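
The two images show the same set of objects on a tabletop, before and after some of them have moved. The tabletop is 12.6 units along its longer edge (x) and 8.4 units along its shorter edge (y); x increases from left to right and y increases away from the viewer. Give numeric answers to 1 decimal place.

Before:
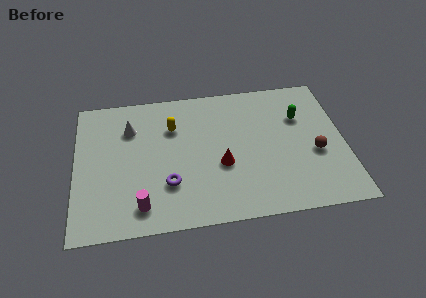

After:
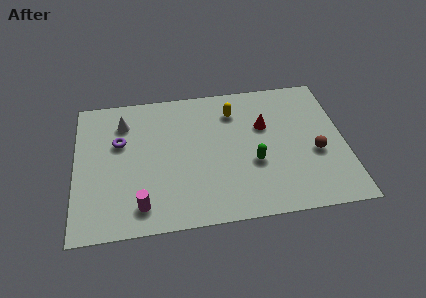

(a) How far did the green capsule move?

3.4

From (10.6, 5.7) to (8.3, 3.2), the green capsule covered √(2.3² + 2.5²) ≈ 3.4 units.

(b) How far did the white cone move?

0.5

The white cone moved from about (2.6, 6.1) to (2.3, 6.5), a distance of √(0.3² + 0.4²) ≈ 0.5.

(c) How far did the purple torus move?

3.6

The purple torus was near (4.3, 2.5) before and (2.1, 5.3) after, so it travelled √(2.2² + 2.8²) ≈ 3.6 units.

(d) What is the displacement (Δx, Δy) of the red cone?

(2.1, 2.1)

The red cone was at about (6.8, 3.3) and moved to about (8.9, 5.4).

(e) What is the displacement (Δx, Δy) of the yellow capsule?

(2.9, 0.6)

The yellow capsule was at about (4.6, 5.9) and moved to about (7.5, 6.5).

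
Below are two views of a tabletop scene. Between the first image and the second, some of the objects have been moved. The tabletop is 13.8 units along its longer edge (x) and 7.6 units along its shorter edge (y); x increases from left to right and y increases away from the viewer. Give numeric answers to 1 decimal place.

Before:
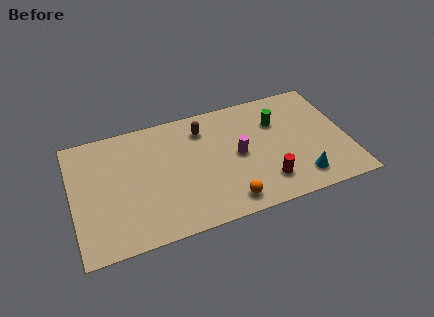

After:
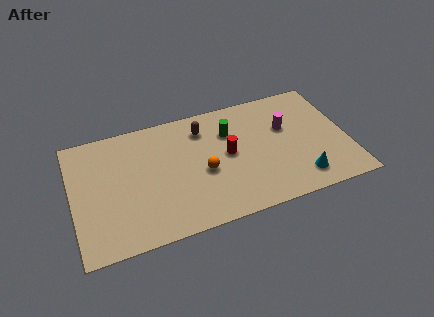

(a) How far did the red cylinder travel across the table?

2.9

The red cylinder was near (9.5, 1.7) before and (7.8, 4.0) after, so it travelled √(1.7² + 2.3²) ≈ 2.9 units.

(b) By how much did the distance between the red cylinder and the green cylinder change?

-2.3

Before: roughly 3.7 units apart; after: 1.4. That's 2.3 units closer together.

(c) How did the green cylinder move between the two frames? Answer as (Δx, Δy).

(-2.4, 0.1)

From the two frames, the green cylinder sits at roughly (10.4, 5.3) before and (8.0, 5.4) after.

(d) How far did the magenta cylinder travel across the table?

2.7

The magenta cylinder was near (8.3, 3.8) before and (10.8, 4.8) after, so it travelled √(2.5² + 1.0²) ≈ 2.7 units.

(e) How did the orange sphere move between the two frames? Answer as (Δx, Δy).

(-1.0, 2.2)

The orange sphere started near (7.5, 1.1) and ended near (6.5, 3.3).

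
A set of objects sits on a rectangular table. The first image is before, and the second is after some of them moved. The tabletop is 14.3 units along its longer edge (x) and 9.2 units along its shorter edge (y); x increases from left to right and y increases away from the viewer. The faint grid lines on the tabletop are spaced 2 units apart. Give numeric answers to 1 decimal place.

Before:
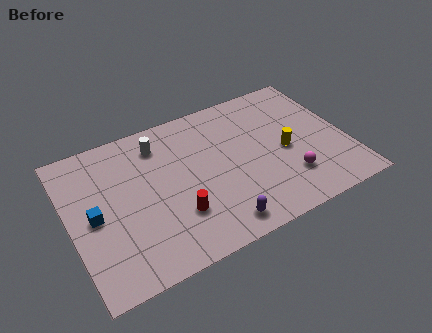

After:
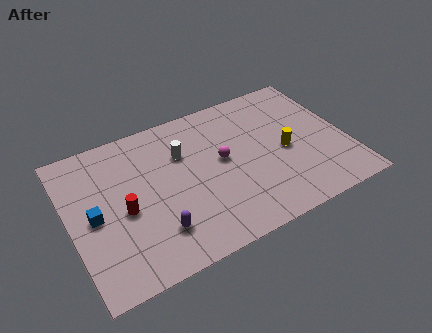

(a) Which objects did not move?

the blue cube and the yellow cylinder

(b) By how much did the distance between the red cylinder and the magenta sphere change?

-0.5

The distance was about 5.8 in the first image and 5.3 in the second, so they moved 0.5 units closer together.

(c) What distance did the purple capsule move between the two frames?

3.2

From (7.1, 1.2) to (4.1, 2.2), the purple capsule covered √(3.0² + 1.0²) ≈ 3.2 units.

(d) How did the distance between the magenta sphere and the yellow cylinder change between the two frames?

+1.5

The distance was about 1.8 in the first image and 3.3 in the second, so they moved 1.5 units further apart.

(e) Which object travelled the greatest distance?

the magenta sphere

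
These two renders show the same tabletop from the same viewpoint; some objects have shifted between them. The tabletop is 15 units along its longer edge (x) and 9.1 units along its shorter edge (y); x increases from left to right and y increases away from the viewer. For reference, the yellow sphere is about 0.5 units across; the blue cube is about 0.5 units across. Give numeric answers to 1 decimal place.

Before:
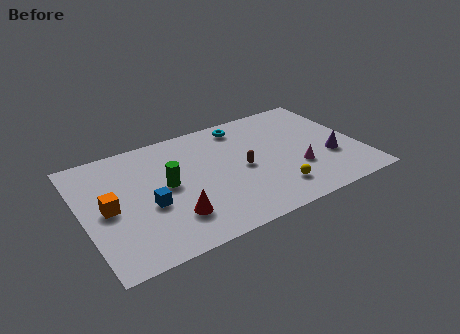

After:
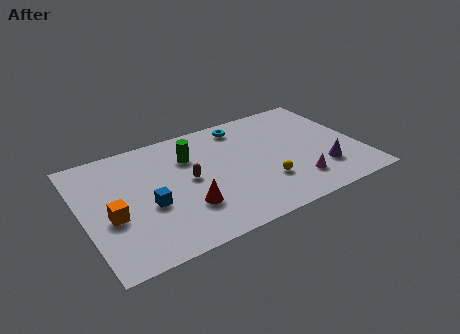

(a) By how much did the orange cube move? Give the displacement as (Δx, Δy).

(0.1, -0.7)

From the two frames, the orange cube sits at roughly (1.3, 4.4) before and (1.4, 3.7) after.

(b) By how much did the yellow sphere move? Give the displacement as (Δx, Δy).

(-0.4, 0.8)

The yellow sphere started near (10.0, 1.9) and ended near (9.6, 2.7).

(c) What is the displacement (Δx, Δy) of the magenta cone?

(-0.2, -1.0)

The magenta cone was at about (11.4, 3.0) and moved to about (11.2, 2.0).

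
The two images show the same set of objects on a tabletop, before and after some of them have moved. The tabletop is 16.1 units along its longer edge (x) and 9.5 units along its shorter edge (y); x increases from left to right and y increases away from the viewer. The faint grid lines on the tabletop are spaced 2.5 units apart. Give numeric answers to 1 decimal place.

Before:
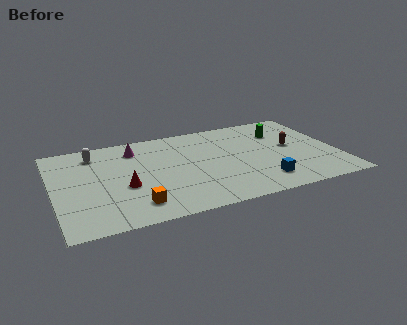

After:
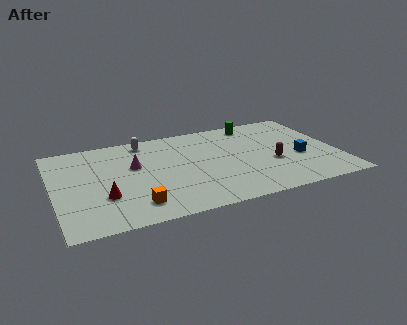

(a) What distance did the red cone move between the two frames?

1.4

The red cone was near (3.9, 3.8) before and (2.7, 3.1) after, so it travelled √(1.2² + 0.7²) ≈ 1.4 units.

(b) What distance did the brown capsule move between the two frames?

1.9

The brown capsule moved from about (13.6, 5.1) to (12.3, 3.7), a distance of √(1.3² + 1.4²) ≈ 1.9.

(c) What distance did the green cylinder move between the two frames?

2.0

The green cylinder moved from about (13.2, 6.9) to (11.8, 8.3), a distance of √(1.4² + 1.4²) ≈ 2.0.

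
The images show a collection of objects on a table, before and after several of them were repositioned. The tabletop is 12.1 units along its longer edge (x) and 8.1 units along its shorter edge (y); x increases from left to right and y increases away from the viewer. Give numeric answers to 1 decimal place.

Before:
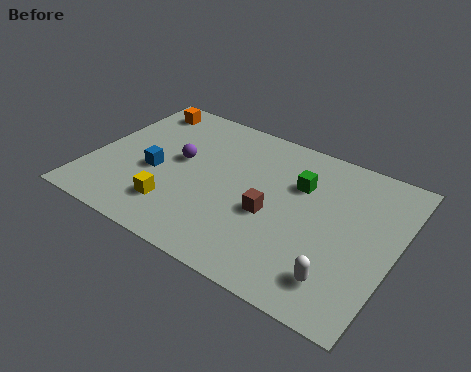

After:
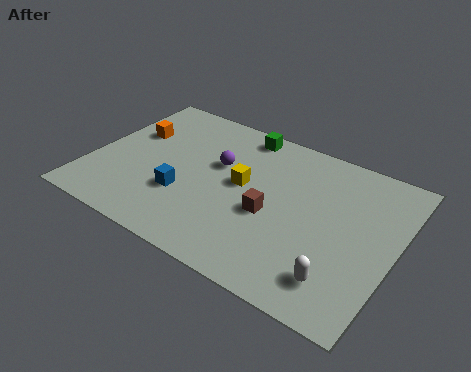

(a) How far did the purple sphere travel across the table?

1.6

The purple sphere moved from about (3.4, 4.5) to (4.9, 5.0), a distance of √(1.5² + 0.5²) ≈ 1.6.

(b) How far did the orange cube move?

1.7

From (1.3, 6.9) to (1.3, 5.2), the orange cube covered √(0.0² + 1.7²) ≈ 1.7 units.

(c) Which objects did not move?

the brown cube and the white capsule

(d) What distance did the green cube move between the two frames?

3.1

The green cube moved from about (8.1, 5.5) to (5.5, 7.2), a distance of √(2.6² + 1.7²) ≈ 3.1.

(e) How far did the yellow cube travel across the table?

3.4

The yellow cube moved from about (3.7, 1.9) to (6.0, 4.4), a distance of √(2.3² + 2.5²) ≈ 3.4.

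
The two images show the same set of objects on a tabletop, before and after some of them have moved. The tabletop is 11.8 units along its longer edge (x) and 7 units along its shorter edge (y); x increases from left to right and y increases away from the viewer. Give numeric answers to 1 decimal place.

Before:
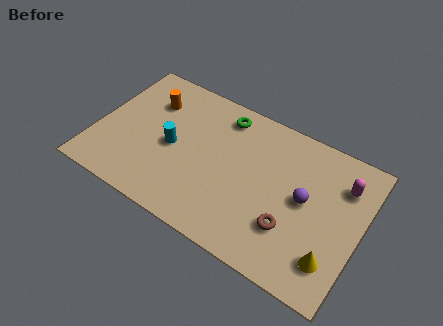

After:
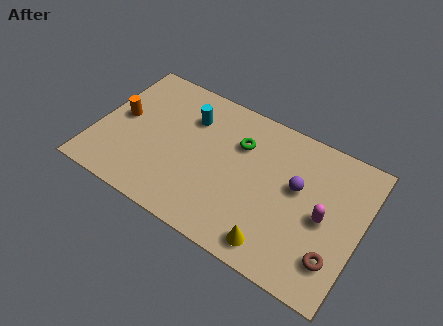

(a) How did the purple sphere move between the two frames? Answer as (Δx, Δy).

(-0.4, 0.4)

From the two frames, the purple sphere sits at roughly (9.3, 3.7) before and (8.9, 4.1) after.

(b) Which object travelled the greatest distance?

the yellow cone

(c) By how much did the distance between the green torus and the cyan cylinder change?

-0.9

The distance was about 3.2 in the first image and 2.3 in the second, so they moved 0.9 units closer together.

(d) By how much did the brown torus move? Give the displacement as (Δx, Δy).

(2.0, -0.4)

From the two frames, the brown torus sits at roughly (8.9, 2.1) before and (10.9, 1.7) after.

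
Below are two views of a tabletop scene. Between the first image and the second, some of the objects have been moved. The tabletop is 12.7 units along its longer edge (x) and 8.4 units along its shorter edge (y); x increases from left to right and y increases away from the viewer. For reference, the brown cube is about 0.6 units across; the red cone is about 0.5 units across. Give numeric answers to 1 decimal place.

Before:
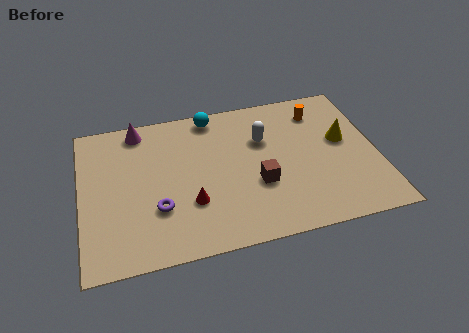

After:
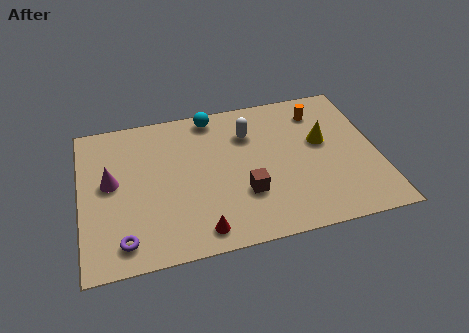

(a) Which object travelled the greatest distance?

the magenta cone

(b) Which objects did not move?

the orange cylinder and the cyan sphere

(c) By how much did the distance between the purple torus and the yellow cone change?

+1.0

Before: roughly 8.4 units apart; after: 9.4. That's 1.0 units further apart.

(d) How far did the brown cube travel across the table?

0.7

The brown cube was near (7.5, 3.1) before and (6.9, 2.7) after, so it travelled √(0.6² + 0.4²) ≈ 0.7 units.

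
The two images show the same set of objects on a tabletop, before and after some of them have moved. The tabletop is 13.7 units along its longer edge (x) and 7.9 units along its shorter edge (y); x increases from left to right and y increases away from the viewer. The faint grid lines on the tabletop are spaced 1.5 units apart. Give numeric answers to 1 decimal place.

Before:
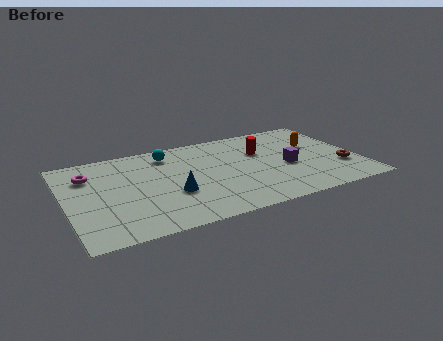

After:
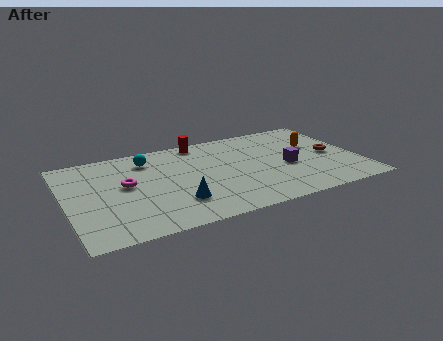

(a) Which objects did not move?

the orange capsule and the purple cube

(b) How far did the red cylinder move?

3.3

From (9.3, 5.2) to (6.6, 7.1), the red cylinder covered √(2.7² + 1.9²) ≈ 3.3 units.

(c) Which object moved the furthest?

the red cylinder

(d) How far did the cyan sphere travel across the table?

1.0

The cyan sphere moved from about (5.0, 6.5) to (4.0, 6.3), a distance of √(1.0² + 0.2²) ≈ 1.0.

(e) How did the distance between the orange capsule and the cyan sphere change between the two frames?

+0.9

They were about 7.0 units apart before and 7.9 after — 0.9 units further apart.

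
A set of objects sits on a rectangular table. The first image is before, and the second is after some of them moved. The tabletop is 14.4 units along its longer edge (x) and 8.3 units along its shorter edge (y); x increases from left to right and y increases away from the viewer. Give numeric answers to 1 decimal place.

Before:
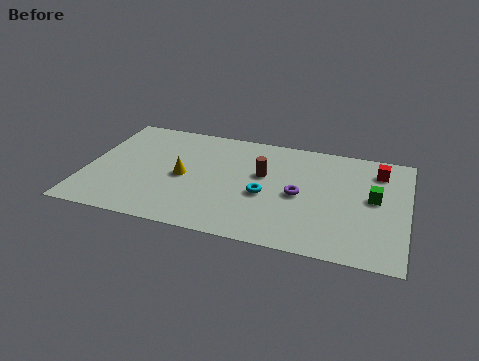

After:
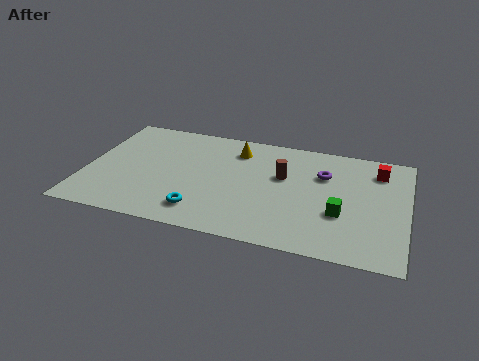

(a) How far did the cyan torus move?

3.3

From (8.1, 3.5) to (5.4, 1.6), the cyan torus covered √(2.7² + 1.9²) ≈ 3.3 units.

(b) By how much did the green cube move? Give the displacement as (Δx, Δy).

(-1.4, -1.5)

The green cube was at about (12.9, 4.5) and moved to about (11.5, 3.0).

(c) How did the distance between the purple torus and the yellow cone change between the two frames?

-1.1

The distance was about 5.2 in the first image and 4.1 in the second, so they moved 1.1 units closer together.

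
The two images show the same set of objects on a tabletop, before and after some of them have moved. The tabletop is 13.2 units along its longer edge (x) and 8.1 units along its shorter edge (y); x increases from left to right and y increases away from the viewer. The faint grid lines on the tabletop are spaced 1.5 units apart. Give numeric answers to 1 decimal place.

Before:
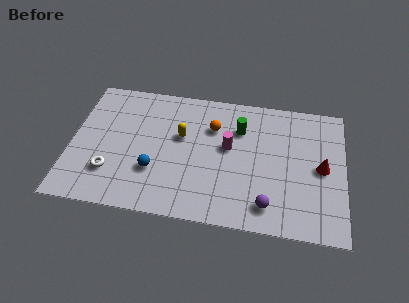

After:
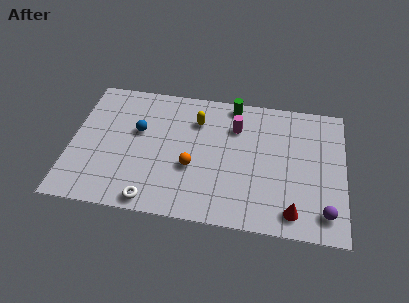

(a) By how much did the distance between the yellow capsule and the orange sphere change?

+1.2

Before: roughly 1.7 units apart; after: 2.9. That's 1.2 units further apart.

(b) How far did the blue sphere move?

2.5

The blue sphere was near (4.1, 2.6) before and (3.2, 4.9) after, so it travelled √(0.9² + 2.3²) ≈ 2.5 units.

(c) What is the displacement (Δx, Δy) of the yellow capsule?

(0.7, 1.1)

From the two frames, the yellow capsule sits at roughly (5.3, 4.9) before and (6.0, 6.0) after.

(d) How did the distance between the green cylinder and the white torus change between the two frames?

+0.3

The distance was about 7.1 in the first image and 7.4 in the second, so they moved 0.3 units further apart.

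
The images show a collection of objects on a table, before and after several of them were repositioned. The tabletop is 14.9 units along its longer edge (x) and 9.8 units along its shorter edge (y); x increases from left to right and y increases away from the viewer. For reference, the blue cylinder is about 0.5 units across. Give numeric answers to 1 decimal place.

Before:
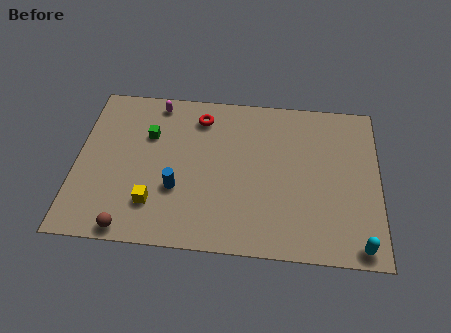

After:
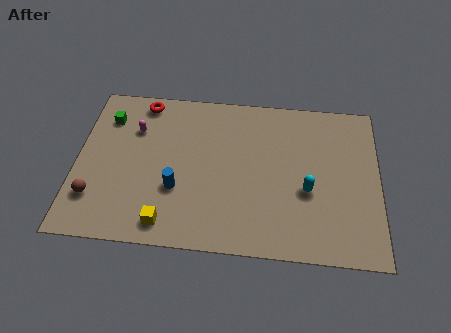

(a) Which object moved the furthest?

the cyan capsule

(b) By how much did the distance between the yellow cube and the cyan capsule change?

-2.8

Before: roughly 10.1 units apart; after: 7.3. That's 2.8 units closer together.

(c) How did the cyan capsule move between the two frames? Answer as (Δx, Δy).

(-2.5, 3.0)

The cyan capsule was at about (13.9, 0.9) and moved to about (11.4, 3.9).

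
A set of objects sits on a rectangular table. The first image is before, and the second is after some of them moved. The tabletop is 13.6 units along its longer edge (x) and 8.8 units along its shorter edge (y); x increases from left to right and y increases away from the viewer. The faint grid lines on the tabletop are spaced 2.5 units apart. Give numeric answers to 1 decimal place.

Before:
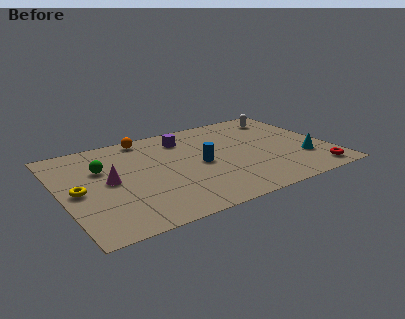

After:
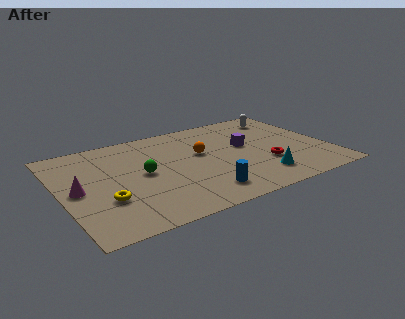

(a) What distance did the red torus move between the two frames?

2.8

The red torus moved from about (12.4, 1.1) to (10.2, 2.9), a distance of √(2.2² + 1.8²) ≈ 2.8.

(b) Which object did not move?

the white capsule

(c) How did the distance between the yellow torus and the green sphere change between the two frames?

+0.5

They were about 2.1 units apart before and 2.6 after — 0.5 units further apart.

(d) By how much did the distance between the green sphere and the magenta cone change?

+2.0

They were about 1.3 units apart before and 3.3 after — 2.0 units further apart.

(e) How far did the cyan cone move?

2.5

The cyan cone was near (12.1, 2.6) before and (9.7, 1.8) after, so it travelled √(2.4² + 0.8²) ≈ 2.5 units.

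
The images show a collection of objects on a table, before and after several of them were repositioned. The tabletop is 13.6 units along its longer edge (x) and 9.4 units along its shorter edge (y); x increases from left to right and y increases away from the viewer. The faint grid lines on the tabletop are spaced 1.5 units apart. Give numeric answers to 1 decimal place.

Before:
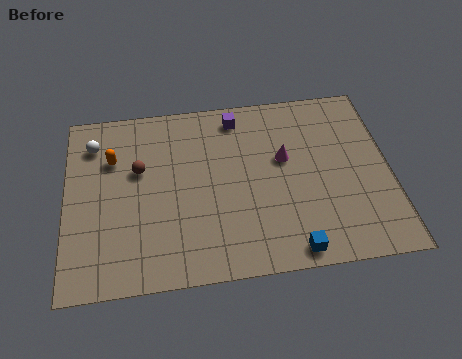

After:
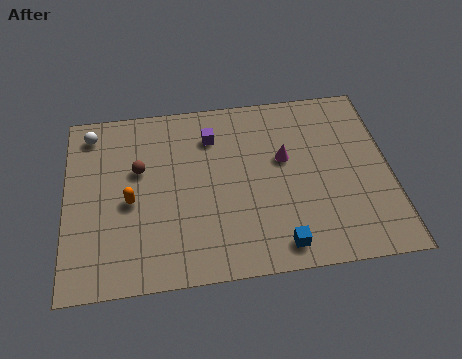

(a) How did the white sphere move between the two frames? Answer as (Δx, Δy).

(-0.1, 0.6)

The white sphere was at about (1.2, 7.4) and moved to about (1.1, 8.0).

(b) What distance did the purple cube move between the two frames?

1.4

The purple cube was near (7.3, 8.1) before and (6.2, 7.2) after, so it travelled √(1.1² + 0.9²) ≈ 1.4 units.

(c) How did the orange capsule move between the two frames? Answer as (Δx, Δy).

(0.7, -2.3)

The orange capsule was at about (2.0, 6.5) and moved to about (2.7, 4.2).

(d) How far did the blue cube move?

0.6

The blue cube moved from about (9.3, 0.9) to (8.8, 1.2), a distance of √(0.5² + 0.3²) ≈ 0.6.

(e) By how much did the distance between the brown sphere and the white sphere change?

+0.5

The distance was about 2.5 in the first image and 3.0 in the second, so they moved 0.5 units further apart.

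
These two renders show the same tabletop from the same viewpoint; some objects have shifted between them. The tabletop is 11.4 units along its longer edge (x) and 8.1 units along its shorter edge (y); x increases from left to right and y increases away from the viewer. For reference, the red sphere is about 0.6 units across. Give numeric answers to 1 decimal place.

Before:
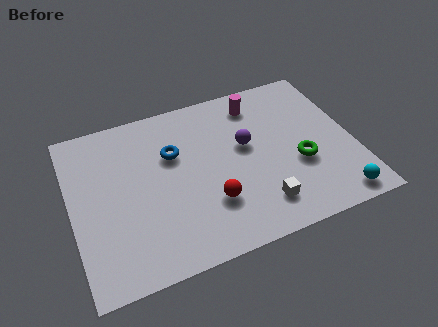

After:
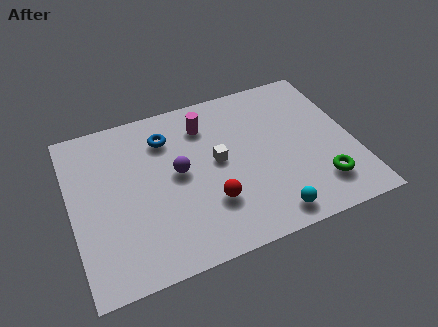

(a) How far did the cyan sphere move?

2.7

From (10.3, 0.9) to (7.6, 1.0), the cyan sphere covered √(2.7² + 0.1²) ≈ 2.7 units.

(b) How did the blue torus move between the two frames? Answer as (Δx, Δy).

(-0.2, 0.9)

From the two frames, the blue torus sits at roughly (4.2, 5.3) before and (4.0, 6.2) after.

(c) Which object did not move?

the red sphere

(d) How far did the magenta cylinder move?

2.2

From (7.8, 6.7) to (5.6, 6.3), the magenta cylinder covered √(2.2² + 0.4²) ≈ 2.2 units.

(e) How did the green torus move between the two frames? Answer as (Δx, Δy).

(0.7, -1.3)

From the two frames, the green torus sits at roughly (9.1, 3.1) before and (9.8, 1.8) after.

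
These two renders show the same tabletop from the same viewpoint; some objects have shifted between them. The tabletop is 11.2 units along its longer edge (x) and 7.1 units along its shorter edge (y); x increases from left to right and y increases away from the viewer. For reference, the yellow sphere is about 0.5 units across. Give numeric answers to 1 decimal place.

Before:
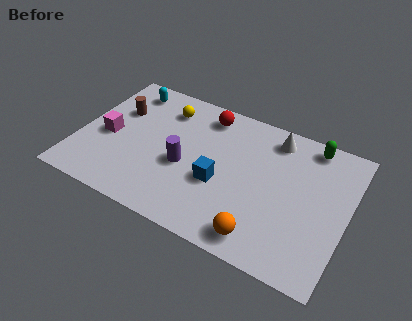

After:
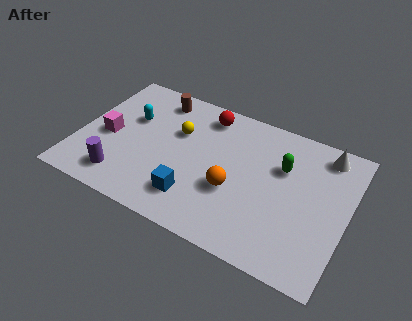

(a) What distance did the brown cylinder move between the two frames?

2.0

From (1.4, 4.7) to (2.9, 6.0), the brown cylinder covered √(1.5² + 1.3²) ≈ 2.0 units.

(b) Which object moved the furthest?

the purple cylinder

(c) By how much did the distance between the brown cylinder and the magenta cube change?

+1.8

The distance was about 1.5 in the first image and 3.3 in the second, so they moved 1.8 units further apart.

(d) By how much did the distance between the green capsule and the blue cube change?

-0.4

They were about 4.9 units apart before and 4.5 after — 0.4 units closer together.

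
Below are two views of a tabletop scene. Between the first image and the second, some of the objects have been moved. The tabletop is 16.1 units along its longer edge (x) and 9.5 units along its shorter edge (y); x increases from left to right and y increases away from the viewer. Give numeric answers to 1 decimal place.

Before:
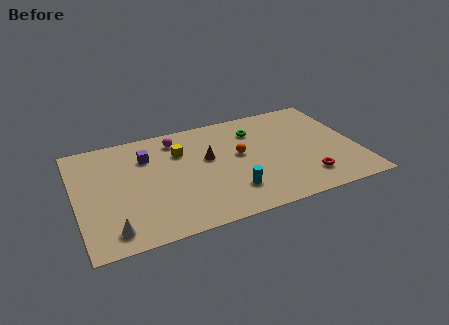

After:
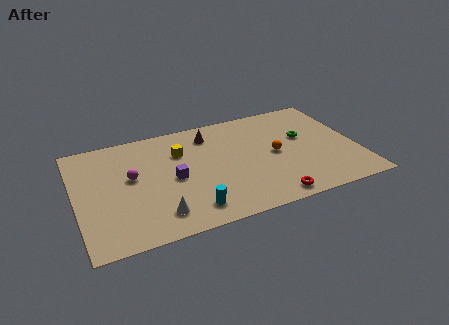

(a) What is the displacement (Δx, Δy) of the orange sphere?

(2.0, -0.6)

From the two frames, the orange sphere sits at roughly (9.4, 5.3) before and (11.4, 4.7) after.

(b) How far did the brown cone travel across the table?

2.1

From (7.6, 5.6) to (7.9, 7.7), the brown cone covered √(0.3² + 2.1²) ≈ 2.1 units.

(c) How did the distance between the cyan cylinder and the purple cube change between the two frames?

-3.4

They were about 6.4 units apart before and 3.0 after — 3.4 units closer together.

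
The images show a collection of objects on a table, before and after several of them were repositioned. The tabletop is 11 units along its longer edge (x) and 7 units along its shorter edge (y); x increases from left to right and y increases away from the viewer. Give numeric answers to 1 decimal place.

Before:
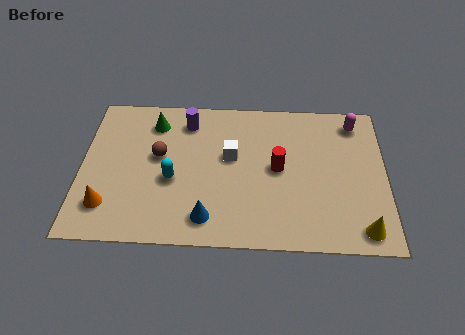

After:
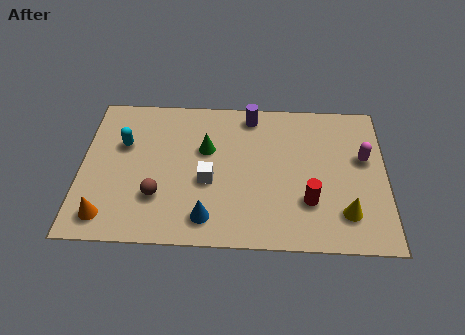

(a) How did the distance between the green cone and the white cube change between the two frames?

-1.7

The distance was about 3.2 in the first image and 1.5 in the second, so they moved 1.7 units closer together.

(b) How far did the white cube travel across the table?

1.4

The white cube was near (5.4, 4.1) before and (4.6, 2.9) after, so it travelled √(0.8² + 1.2²) ≈ 1.4 units.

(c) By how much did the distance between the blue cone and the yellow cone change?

-0.6

The distance was about 5.5 in the first image and 4.9 in the second, so they moved 0.6 units closer together.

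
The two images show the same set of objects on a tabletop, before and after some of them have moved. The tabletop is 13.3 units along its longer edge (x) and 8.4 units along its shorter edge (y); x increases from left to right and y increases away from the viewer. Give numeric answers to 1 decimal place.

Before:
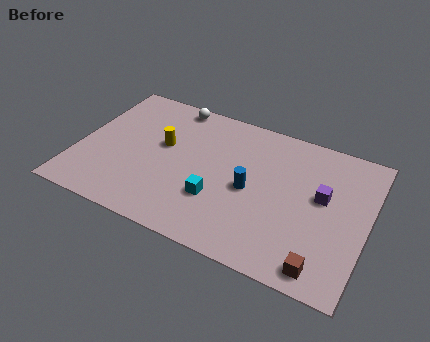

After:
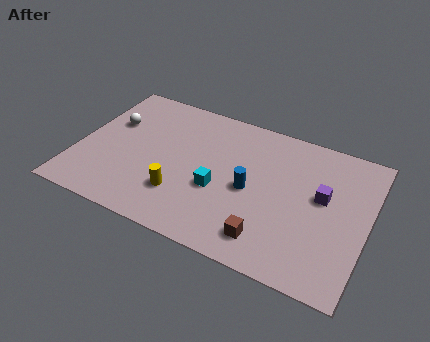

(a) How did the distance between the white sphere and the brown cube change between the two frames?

-1.4

The distance was about 10.1 in the first image and 8.7 in the second, so they moved 1.4 units closer together.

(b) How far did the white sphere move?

3.4

From (3.9, 7.6) to (1.3, 5.4), the white sphere covered √(2.6² + 2.2²) ≈ 3.4 units.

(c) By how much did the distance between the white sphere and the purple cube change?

+2.1

Before: roughly 7.8 units apart; after: 9.9. That's 2.1 units further apart.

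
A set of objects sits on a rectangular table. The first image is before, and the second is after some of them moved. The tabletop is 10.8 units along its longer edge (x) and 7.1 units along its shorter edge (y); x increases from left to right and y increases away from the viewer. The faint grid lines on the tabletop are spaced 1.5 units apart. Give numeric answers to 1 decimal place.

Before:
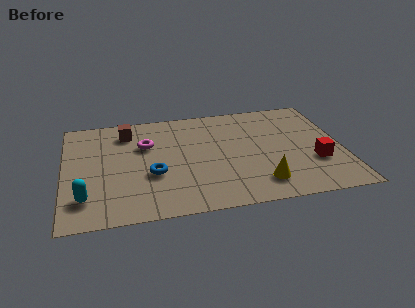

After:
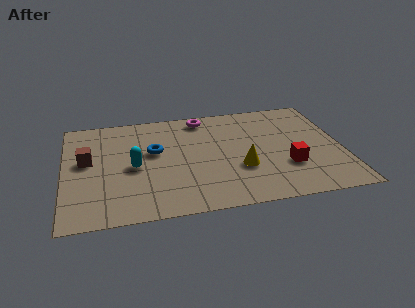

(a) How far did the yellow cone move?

1.3

The yellow cone was near (7.5, 1.4) before and (6.8, 2.5) after, so it travelled √(0.7² + 1.1²) ≈ 1.3 units.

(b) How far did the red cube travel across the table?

1.1

The red cube moved from about (9.7, 2.4) to (8.6, 2.3), a distance of √(1.1² + 0.1²) ≈ 1.1.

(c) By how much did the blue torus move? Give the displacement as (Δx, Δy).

(0.1, 1.5)

The blue torus started near (3.4, 2.7) and ended near (3.5, 4.2).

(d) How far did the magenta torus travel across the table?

2.7

The magenta torus was near (3.2, 4.7) before and (5.5, 6.2) after, so it travelled √(2.3² + 1.5²) ≈ 2.7 units.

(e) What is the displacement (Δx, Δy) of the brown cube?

(-1.6, -1.7)

From the two frames, the brown cube sits at roughly (2.5, 5.7) before and (0.9, 4.0) after.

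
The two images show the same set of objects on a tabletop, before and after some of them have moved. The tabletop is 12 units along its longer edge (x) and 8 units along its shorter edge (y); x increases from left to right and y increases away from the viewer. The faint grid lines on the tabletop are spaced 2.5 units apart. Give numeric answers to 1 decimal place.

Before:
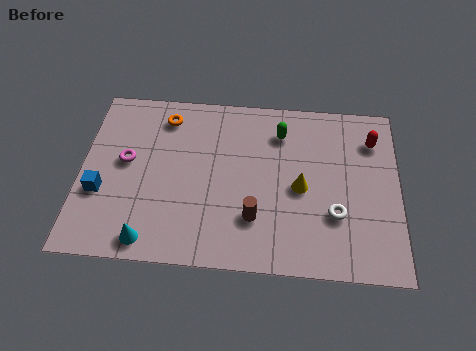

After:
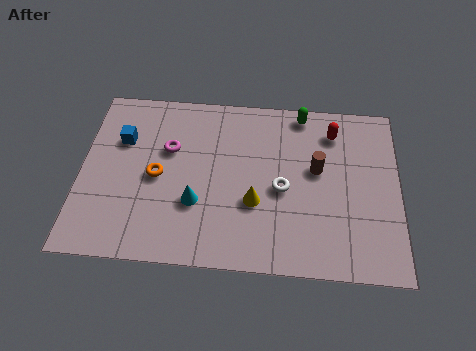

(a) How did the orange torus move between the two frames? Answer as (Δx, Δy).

(-0.2, -2.8)

From the two frames, the orange torus sits at roughly (3.1, 6.6) before and (2.9, 3.8) after.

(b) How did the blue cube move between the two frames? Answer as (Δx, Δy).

(0.7, 2.5)

The blue cube was at about (0.8, 2.9) and moved to about (1.5, 5.4).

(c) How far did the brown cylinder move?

3.3

From (6.6, 2.2) to (8.9, 4.6), the brown cylinder covered √(2.3² + 2.4²) ≈ 3.3 units.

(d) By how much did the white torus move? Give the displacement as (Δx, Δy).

(-2.0, 1.0)

From the two frames, the white torus sits at roughly (9.6, 2.6) before and (7.6, 3.6) after.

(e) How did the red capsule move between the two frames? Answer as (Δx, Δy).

(-1.5, 0.3)

The red capsule started near (11.0, 6.1) and ended near (9.5, 6.4).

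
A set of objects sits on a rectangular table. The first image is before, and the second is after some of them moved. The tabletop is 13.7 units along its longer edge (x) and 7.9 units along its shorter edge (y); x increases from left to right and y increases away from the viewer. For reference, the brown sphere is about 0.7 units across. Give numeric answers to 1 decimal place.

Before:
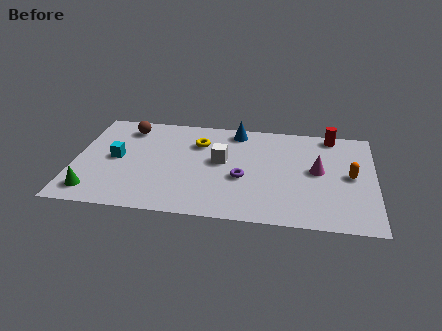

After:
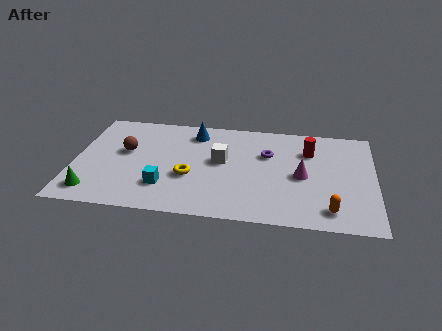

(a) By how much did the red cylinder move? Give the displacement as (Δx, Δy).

(-1.0, -1.4)

The red cylinder started near (11.7, 7.1) and ended near (10.7, 5.7).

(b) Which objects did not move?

the white cube and the green cone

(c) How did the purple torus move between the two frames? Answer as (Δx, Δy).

(1.1, 2.0)

The purple torus was at about (7.7, 3.2) and moved to about (8.8, 5.2).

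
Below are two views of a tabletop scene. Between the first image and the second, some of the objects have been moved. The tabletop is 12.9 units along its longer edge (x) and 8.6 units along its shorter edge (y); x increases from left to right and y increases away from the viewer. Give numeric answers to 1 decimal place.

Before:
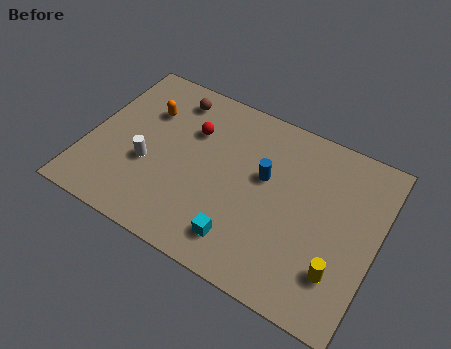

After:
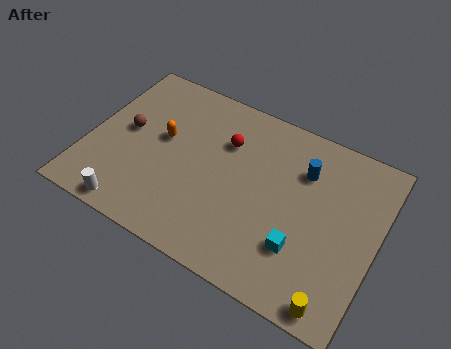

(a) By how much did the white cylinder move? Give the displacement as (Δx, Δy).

(-0.3, -2.5)

From the two frames, the white cylinder sits at roughly (2.8, 3.3) before and (2.5, 0.8) after.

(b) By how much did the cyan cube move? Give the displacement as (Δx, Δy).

(2.5, 0.9)

From the two frames, the cyan cube sits at roughly (7.3, 1.6) before and (9.8, 2.5) after.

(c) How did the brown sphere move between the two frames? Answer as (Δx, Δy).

(-1.7, -2.6)

The brown sphere started near (3.3, 7.2) and ended near (1.6, 4.6).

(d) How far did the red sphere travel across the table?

1.5

The red sphere moved from about (4.4, 5.9) to (5.9, 6.0), a distance of √(1.5² + 0.1²) ≈ 1.5.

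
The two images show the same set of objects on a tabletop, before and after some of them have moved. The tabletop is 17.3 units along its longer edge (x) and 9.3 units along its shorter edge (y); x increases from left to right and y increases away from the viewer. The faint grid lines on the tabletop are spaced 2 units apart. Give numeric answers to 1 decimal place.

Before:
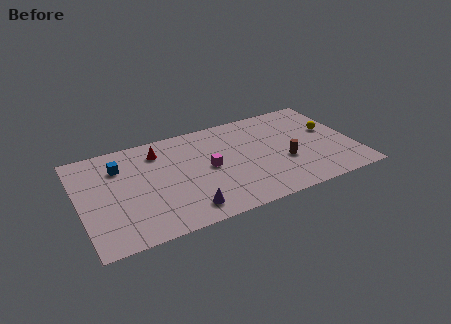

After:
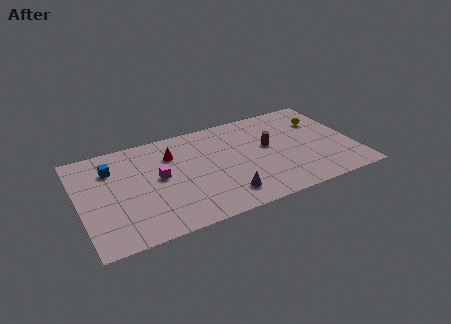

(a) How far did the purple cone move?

2.5

The purple cone was near (6.3, 1.5) before and (8.8, 1.8) after, so it travelled √(2.5² + 0.3²) ≈ 2.5 units.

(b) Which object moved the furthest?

the magenta cube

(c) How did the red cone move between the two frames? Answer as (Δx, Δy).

(0.8, -0.6)

The red cone started near (5.2, 7.4) and ended near (6.0, 6.8).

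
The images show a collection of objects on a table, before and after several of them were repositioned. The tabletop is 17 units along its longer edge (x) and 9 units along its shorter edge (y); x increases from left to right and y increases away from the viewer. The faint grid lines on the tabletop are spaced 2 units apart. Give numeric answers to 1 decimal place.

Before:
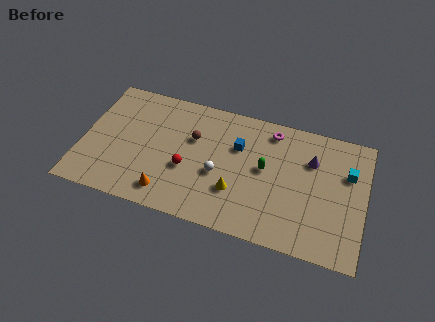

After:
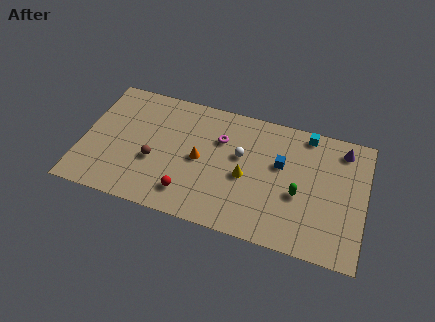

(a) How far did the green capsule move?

2.4

The green capsule moved from about (11.0, 4.9) to (13.1, 3.7), a distance of √(2.1² + 1.2²) ≈ 2.4.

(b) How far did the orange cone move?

3.4

The orange cone was near (5.4, 1.5) before and (7.1, 4.4) after, so it travelled √(1.7² + 2.9²) ≈ 3.4 units.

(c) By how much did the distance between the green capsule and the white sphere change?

+1.0

Before: roughly 3.0 units apart; after: 4.0. That's 1.0 units further apart.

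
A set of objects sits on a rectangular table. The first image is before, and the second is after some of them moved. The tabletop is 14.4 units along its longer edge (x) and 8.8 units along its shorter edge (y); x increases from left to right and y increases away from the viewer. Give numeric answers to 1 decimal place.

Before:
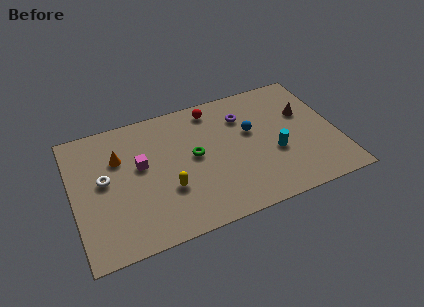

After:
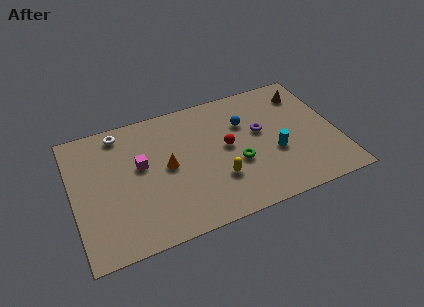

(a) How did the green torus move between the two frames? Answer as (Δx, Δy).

(2.2, -1.3)

From the two frames, the green torus sits at roughly (6.6, 4.7) before and (8.8, 3.4) after.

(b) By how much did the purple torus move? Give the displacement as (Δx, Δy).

(0.8, -1.4)

The purple torus started near (9.5, 6.5) and ended near (10.3, 5.1).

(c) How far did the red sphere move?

2.9

The red sphere was near (7.9, 7.6) before and (8.4, 4.7) after, so it travelled √(0.5² + 2.9²) ≈ 2.9 units.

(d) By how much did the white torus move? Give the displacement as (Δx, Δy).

(1.1, 2.9)

From the two frames, the white torus sits at roughly (1.7, 4.8) before and (2.8, 7.7) after.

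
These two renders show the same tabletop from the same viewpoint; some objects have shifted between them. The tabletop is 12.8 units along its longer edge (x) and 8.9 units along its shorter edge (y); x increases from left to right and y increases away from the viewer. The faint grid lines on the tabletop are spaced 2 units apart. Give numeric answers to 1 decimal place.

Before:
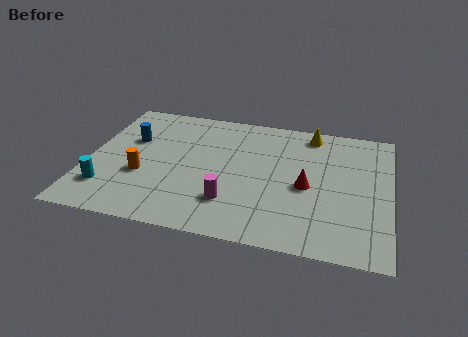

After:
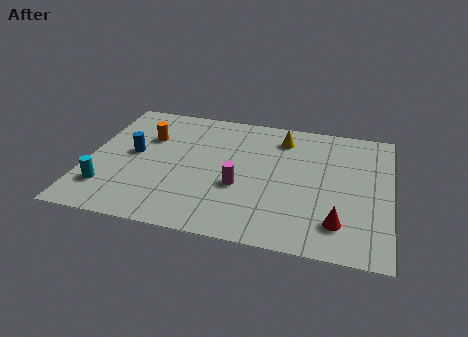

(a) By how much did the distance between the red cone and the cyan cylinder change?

+1.2

They were about 8.5 units apart before and 9.7 after — 1.2 units further apart.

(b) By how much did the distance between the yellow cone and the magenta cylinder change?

-2.2

They were about 6.3 units apart before and 4.1 after — 2.2 units closer together.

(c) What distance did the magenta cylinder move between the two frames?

1.1

The magenta cylinder moved from about (6.2, 2.3) to (6.5, 3.4), a distance of √(0.3² + 1.1²) ≈ 1.1.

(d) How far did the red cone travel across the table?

2.5

The red cone moved from about (9.3, 4.0) to (10.7, 1.9), a distance of √(1.4² + 2.1²) ≈ 2.5.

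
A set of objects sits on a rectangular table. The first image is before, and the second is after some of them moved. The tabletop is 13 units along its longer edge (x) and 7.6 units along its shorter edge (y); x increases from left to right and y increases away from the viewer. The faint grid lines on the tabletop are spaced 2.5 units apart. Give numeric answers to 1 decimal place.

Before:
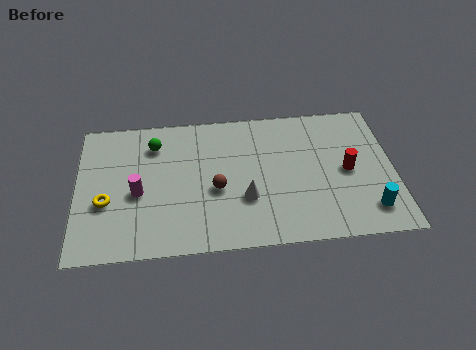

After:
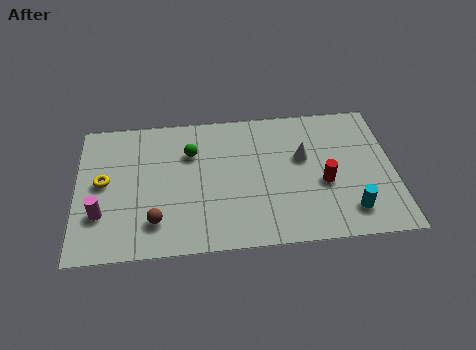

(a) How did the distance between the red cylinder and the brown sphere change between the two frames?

+1.6

They were about 5.4 units apart before and 7.0 after — 1.6 units further apart.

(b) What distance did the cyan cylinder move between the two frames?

0.8

The cyan cylinder moved from about (11.9, 1.5) to (11.1, 1.5), a distance of √(0.8² + 0.0²) ≈ 0.8.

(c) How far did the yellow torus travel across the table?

1.1

From (1.2, 2.9) to (1.1, 4.0), the yellow torus covered √(0.1² + 1.1²) ≈ 1.1 units.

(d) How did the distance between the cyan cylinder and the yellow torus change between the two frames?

-0.5

They were about 10.8 units apart before and 10.3 after — 0.5 units closer together.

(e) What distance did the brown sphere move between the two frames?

2.9

The brown sphere was near (5.7, 3.2) before and (3.2, 1.7) after, so it travelled √(2.5² + 1.5²) ≈ 2.9 units.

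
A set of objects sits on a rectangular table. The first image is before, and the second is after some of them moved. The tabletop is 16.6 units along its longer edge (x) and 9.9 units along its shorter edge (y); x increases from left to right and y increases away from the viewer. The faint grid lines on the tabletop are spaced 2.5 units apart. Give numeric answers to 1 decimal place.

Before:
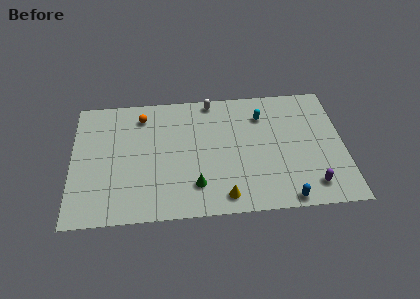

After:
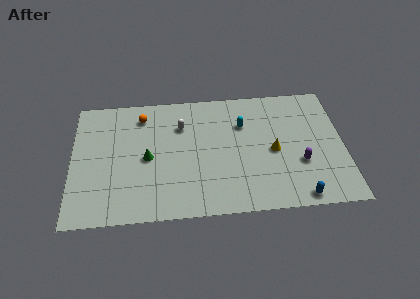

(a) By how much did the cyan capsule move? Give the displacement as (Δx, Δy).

(-1.2, -0.6)

The cyan capsule started near (11.7, 7.5) and ended near (10.5, 6.9).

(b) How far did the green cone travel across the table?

3.8

The green cone was near (7.5, 2.3) before and (4.6, 4.7) after, so it travelled √(2.9² + 2.4²) ≈ 3.8 units.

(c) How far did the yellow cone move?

4.5

The yellow cone moved from about (9.2, 1.3) to (12.3, 4.6), a distance of √(3.1² + 3.3²) ≈ 4.5.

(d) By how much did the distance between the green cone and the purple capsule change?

+2.4

The distance was about 7.0 in the first image and 9.4 in the second, so they moved 2.4 units further apart.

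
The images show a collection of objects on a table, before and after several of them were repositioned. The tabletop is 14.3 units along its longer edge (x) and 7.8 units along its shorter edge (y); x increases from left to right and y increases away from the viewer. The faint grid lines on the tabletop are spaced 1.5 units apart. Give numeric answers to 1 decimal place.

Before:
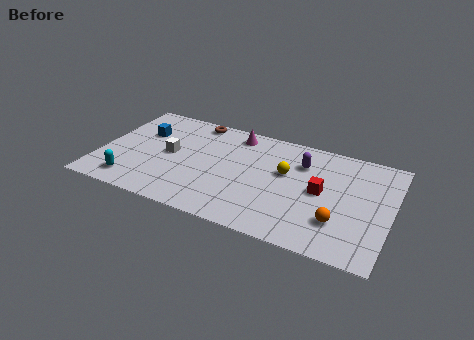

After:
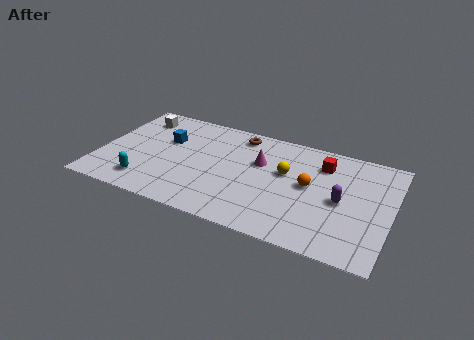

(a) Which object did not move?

the yellow sphere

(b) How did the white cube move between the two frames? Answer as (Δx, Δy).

(-1.9, 2.3)

The white cube started near (3.4, 4.0) and ended near (1.5, 6.3).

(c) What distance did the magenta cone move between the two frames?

2.2

From (6.4, 6.7) to (7.8, 5.0), the magenta cone covered √(1.4² + 1.7²) ≈ 2.2 units.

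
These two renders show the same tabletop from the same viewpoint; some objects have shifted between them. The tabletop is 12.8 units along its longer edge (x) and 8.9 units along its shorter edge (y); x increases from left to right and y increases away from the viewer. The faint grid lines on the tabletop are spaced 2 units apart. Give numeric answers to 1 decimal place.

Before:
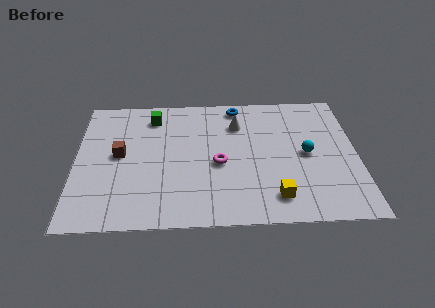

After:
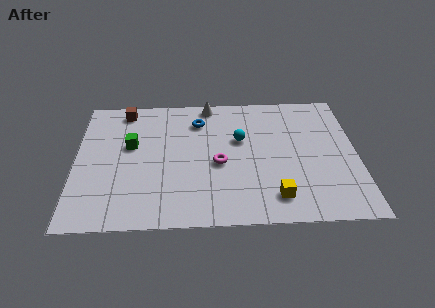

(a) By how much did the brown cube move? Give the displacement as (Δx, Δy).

(0.2, 3.1)

From the two frames, the brown cube sits at roughly (2.0, 4.7) before and (2.2, 7.8) after.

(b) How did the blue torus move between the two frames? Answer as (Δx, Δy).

(-1.8, -1.0)

From the two frames, the blue torus sits at roughly (7.4, 7.9) before and (5.6, 6.9) after.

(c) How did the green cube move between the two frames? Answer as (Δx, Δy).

(-1.0, -2.0)

The green cube was at about (3.5, 7.3) and moved to about (2.5, 5.3).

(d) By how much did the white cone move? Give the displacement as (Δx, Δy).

(-1.3, 1.5)

From the two frames, the white cone sits at roughly (7.4, 6.6) before and (6.1, 8.1) after.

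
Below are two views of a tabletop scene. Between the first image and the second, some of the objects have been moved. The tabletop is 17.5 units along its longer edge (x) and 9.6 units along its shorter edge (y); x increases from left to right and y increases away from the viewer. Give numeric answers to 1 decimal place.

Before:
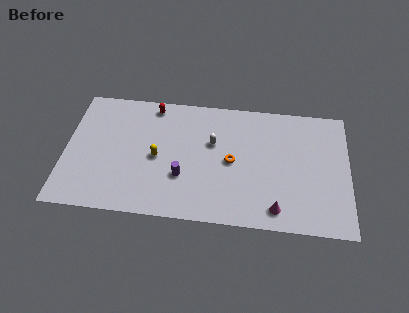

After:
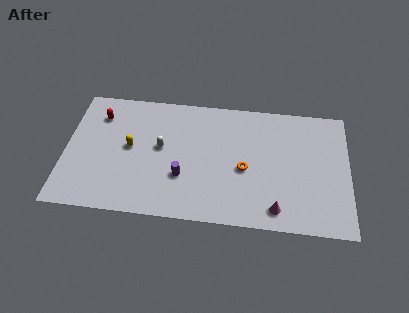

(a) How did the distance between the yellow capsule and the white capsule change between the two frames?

-1.8

They were about 3.7 units apart before and 1.9 after — 1.8 units closer together.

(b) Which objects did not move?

the magenta cone and the purple cylinder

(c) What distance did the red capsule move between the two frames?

3.5

From (5.3, 8.5) to (2.0, 7.4), the red capsule covered √(3.3² + 1.1²) ≈ 3.5 units.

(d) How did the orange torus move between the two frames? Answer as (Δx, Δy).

(0.8, -0.5)

The orange torus started near (10.3, 4.7) and ended near (11.1, 4.2).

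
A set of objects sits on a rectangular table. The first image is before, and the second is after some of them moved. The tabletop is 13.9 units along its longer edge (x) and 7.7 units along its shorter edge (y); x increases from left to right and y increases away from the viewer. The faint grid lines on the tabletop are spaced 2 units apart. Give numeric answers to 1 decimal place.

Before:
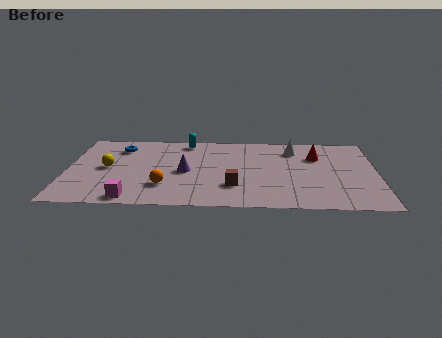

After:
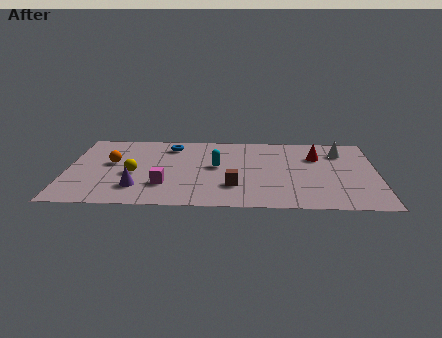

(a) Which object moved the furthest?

the orange sphere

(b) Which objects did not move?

the brown cube and the red cone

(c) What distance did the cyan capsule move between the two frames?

3.0

From (5.3, 6.8) to (6.7, 4.2), the cyan capsule covered √(1.4² + 2.6²) ≈ 3.0 units.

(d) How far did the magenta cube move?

2.0

From (3.0, 0.8) to (4.4, 2.2), the magenta cube covered √(1.4² + 1.4²) ≈ 2.0 units.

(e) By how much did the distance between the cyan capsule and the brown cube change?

-2.9

The distance was about 5.1 in the first image and 2.2 in the second, so they moved 2.9 units closer together.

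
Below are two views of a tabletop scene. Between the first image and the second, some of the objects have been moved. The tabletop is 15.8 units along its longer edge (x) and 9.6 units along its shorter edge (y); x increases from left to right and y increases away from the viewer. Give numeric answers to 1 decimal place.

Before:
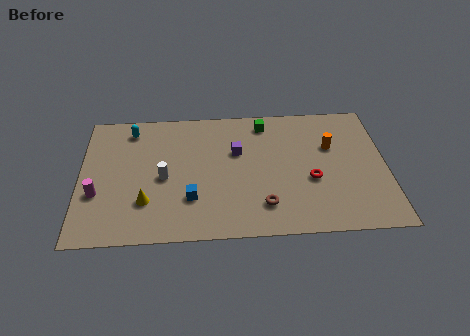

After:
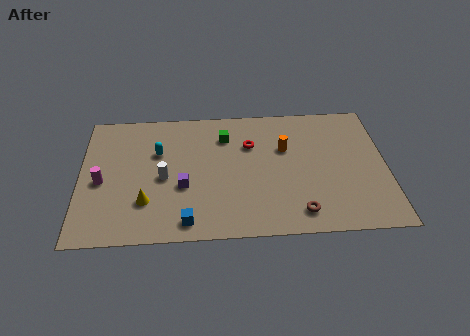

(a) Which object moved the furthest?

the red torus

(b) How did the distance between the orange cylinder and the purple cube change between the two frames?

+1.0

They were about 4.9 units apart before and 5.9 after — 1.0 units further apart.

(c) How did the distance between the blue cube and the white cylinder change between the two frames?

+1.3

The distance was about 2.1 in the first image and 3.4 in the second, so they moved 1.3 units further apart.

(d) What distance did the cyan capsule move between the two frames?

2.3

The cyan capsule was near (2.6, 8.1) before and (4.0, 6.3) after, so it travelled √(1.4² + 1.8²) ≈ 2.3 units.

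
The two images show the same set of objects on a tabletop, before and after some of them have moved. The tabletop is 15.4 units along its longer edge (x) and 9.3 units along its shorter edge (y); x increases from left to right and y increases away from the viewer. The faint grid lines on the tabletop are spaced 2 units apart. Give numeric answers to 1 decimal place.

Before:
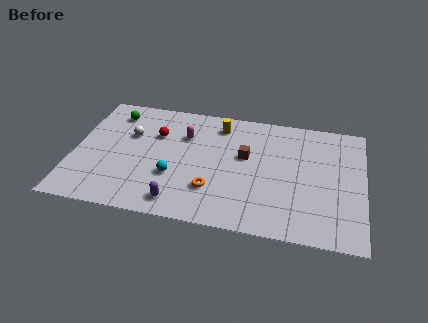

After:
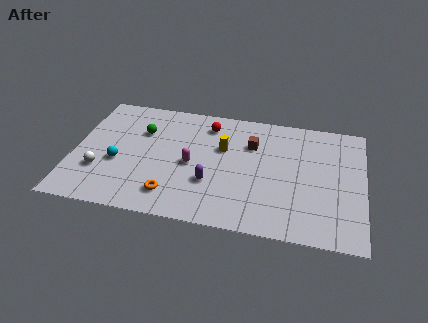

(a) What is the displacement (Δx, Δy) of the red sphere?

(2.7, 1.3)

The red sphere was at about (4.3, 6.3) and moved to about (7.0, 7.6).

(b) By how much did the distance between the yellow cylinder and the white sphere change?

+2.1

Before: roughly 5.0 units apart; after: 7.1. That's 2.1 units further apart.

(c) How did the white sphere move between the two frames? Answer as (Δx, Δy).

(-1.4, -3.1)

The white sphere was at about (2.9, 6.0) and moved to about (1.5, 2.9).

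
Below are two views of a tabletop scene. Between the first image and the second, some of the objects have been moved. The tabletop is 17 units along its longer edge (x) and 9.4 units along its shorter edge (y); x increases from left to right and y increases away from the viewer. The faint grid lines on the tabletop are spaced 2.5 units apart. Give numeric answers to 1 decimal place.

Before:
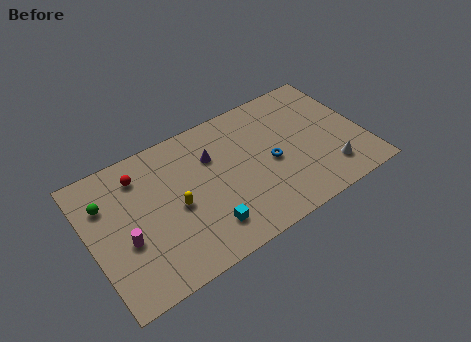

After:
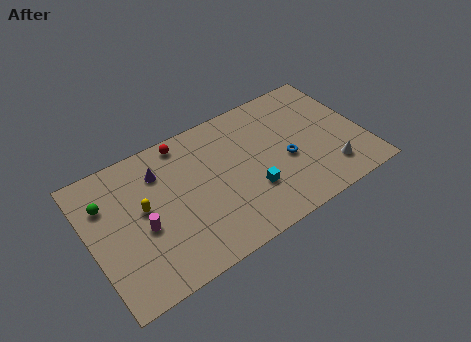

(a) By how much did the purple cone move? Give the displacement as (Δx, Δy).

(-3.2, 0.6)

The purple cone was at about (7.8, 6.5) and moved to about (4.6, 7.1).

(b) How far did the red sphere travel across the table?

3.0

The red sphere moved from about (3.4, 7.5) to (6.3, 8.4), a distance of √(2.9² + 0.9²) ≈ 3.0.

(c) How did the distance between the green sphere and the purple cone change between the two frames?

-3.2

The distance was about 6.6 in the first image and 3.4 in the second, so they moved 3.2 units closer together.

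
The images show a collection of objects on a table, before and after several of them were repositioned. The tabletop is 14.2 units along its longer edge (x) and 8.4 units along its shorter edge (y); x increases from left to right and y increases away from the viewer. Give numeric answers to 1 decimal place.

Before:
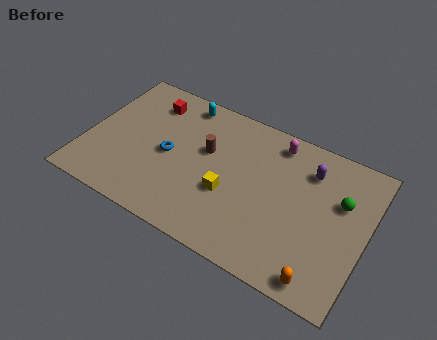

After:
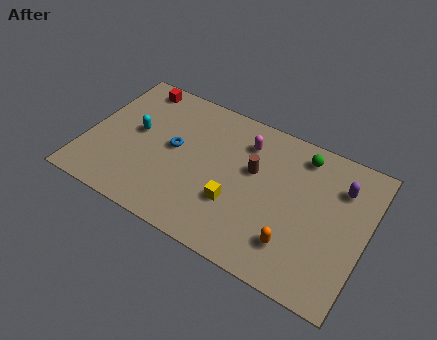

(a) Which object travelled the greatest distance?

the cyan capsule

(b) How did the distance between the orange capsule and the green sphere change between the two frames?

+0.6

Before: roughly 4.5 units apart; after: 5.1. That's 0.6 units further apart.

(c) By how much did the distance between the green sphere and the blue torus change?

-2.0

The distance was about 8.7 in the first image and 6.7 in the second, so they moved 2.0 units closer together.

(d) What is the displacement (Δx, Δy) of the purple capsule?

(1.6, -0.2)

The purple capsule was at about (11.1, 6.4) and moved to about (12.7, 6.2).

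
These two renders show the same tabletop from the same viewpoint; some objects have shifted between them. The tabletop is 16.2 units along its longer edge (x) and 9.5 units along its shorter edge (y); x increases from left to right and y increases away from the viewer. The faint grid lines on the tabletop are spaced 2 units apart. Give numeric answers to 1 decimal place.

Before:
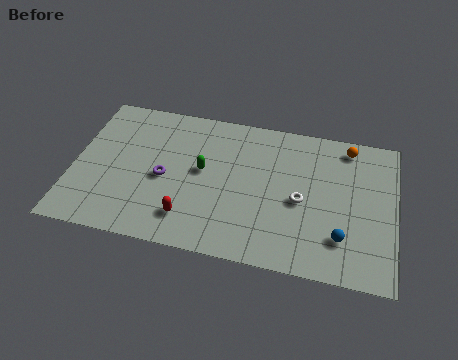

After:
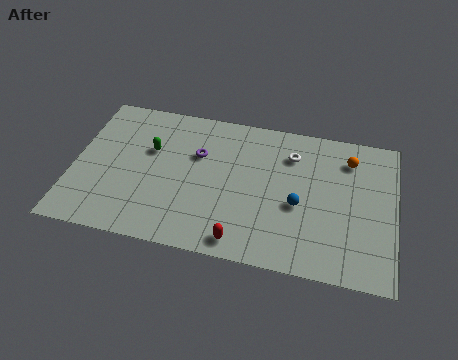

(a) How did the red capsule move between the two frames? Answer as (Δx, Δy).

(2.7, -0.9)

The red capsule was at about (6.0, 2.0) and moved to about (8.7, 1.1).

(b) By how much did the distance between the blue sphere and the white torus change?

+0.4

Before: roughly 2.8 units apart; after: 3.2. That's 0.4 units further apart.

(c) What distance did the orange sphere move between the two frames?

0.8

The orange sphere moved from about (13.7, 8.3) to (13.8, 7.5), a distance of √(0.1² + 0.8²) ≈ 0.8.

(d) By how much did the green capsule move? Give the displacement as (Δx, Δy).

(-2.7, 0.8)

The green capsule started near (6.5, 5.2) and ended near (3.8, 6.0).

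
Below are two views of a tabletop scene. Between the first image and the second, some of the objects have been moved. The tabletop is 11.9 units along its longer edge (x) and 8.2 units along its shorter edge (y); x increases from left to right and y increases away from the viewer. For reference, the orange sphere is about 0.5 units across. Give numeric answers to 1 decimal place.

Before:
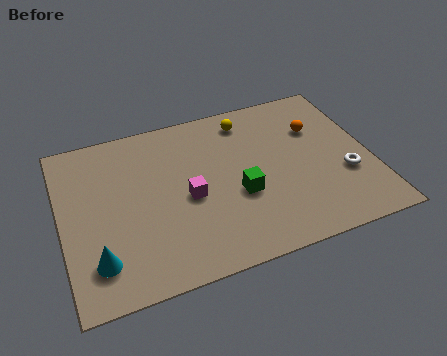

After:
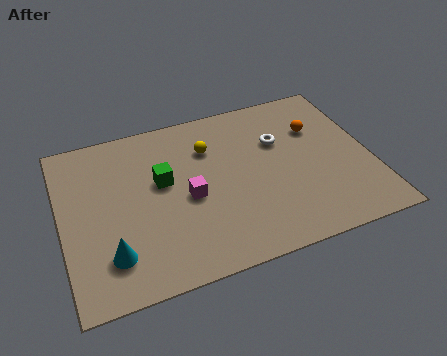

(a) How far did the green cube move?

3.2

From (6.7, 3.2) to (3.9, 4.8), the green cube covered √(2.8² + 1.6²) ≈ 3.2 units.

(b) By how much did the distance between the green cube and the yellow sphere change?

-1.6

The distance was about 3.8 in the first image and 2.2 in the second, so they moved 1.6 units closer together.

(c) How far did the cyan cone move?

0.5

The cyan cone was near (1.2, 1.8) before and (1.7, 1.9) after, so it travelled √(0.5² + 0.1²) ≈ 0.5 units.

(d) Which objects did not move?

the magenta cube and the orange sphere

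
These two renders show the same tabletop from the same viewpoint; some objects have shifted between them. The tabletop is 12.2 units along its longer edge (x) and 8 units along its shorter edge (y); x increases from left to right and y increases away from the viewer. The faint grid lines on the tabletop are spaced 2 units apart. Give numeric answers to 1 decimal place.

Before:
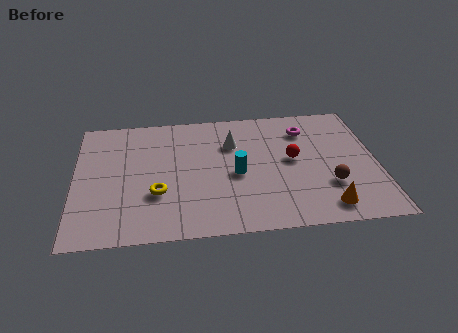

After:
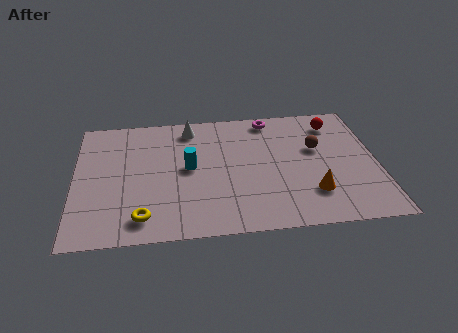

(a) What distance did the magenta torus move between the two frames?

1.7

From (9.4, 6.2) to (8.0, 7.1), the magenta torus covered √(1.4² + 0.9²) ≈ 1.7 units.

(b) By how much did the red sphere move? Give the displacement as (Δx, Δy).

(1.8, 2.2)

From the two frames, the red sphere sits at roughly (8.8, 4.3) before and (10.6, 6.5) after.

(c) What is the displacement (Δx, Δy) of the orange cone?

(-0.5, 0.9)

The orange cone was at about (10.0, 1.2) and moved to about (9.5, 2.1).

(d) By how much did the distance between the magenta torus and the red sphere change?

+0.7

The distance was about 2.0 in the first image and 2.7 in the second, so they moved 0.7 units further apart.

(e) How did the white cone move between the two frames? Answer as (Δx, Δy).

(-1.7, 1.2)

The white cone started near (6.4, 5.6) and ended near (4.7, 6.8).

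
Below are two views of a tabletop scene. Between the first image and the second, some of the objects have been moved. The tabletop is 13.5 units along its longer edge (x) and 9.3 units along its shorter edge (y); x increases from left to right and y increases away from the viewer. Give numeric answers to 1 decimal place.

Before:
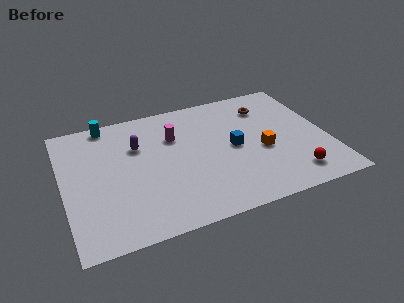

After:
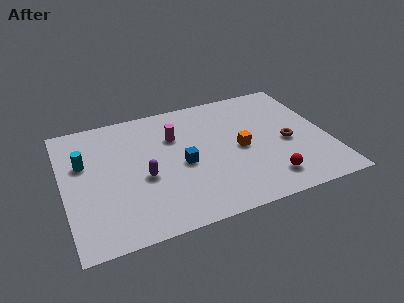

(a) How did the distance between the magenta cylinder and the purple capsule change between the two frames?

+1.2

Before: roughly 1.9 units apart; after: 3.1. That's 1.2 units further apart.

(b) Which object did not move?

the magenta cylinder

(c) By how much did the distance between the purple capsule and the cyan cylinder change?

+0.9

They were about 2.6 units apart before and 3.5 after — 0.9 units further apart.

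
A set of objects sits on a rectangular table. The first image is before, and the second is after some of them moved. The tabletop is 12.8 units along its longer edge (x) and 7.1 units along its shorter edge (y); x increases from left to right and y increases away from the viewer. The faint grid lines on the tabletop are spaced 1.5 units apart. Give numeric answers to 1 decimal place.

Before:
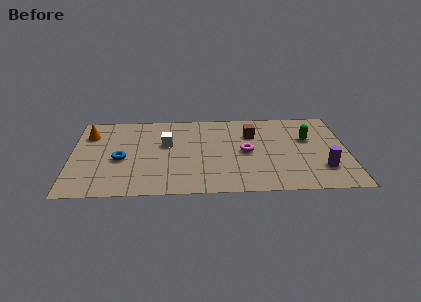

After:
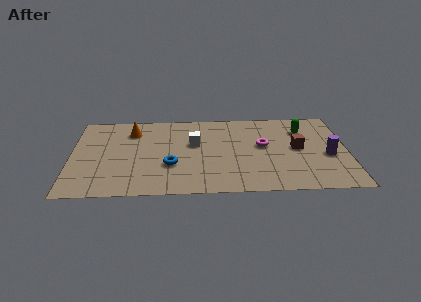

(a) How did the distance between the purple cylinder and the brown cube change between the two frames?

-2.9

Before: roughly 4.5 units apart; after: 1.6. That's 2.9 units closer together.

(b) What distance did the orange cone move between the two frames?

2.0

From (0.8, 5.3) to (2.8, 5.5), the orange cone covered √(2.0² + 0.2²) ≈ 2.0 units.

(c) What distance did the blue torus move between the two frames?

2.4

From (2.3, 3.1) to (4.6, 2.5), the blue torus covered √(2.3² + 0.6²) ≈ 2.4 units.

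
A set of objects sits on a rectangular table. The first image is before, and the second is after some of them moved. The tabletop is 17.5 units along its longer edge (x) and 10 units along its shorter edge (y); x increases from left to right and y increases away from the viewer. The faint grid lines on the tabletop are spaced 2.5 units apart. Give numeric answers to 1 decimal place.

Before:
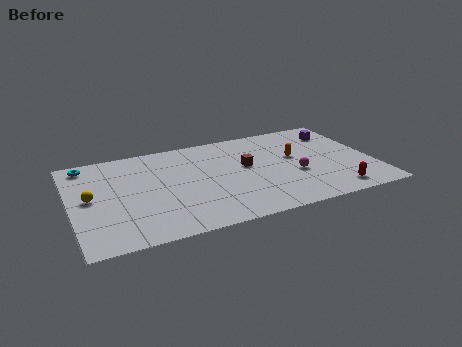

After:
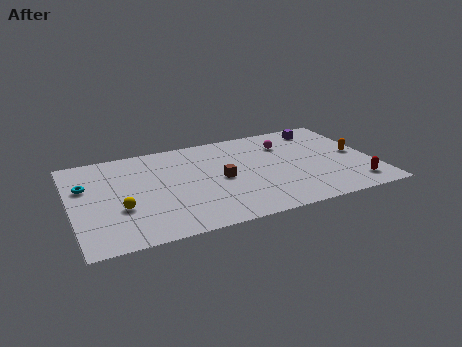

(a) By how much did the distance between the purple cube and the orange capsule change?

+0.4

The distance was about 3.4 in the first image and 3.8 in the second, so they moved 0.4 units further apart.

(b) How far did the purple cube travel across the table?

1.1

The purple cube moved from about (15.9, 7.8) to (15.0, 8.5), a distance of √(0.9² + 0.7²) ≈ 1.1.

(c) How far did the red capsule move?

1.2

From (14.9, 1.4) to (16.1, 1.7), the red capsule covered √(1.2² + 0.3²) ≈ 1.2 units.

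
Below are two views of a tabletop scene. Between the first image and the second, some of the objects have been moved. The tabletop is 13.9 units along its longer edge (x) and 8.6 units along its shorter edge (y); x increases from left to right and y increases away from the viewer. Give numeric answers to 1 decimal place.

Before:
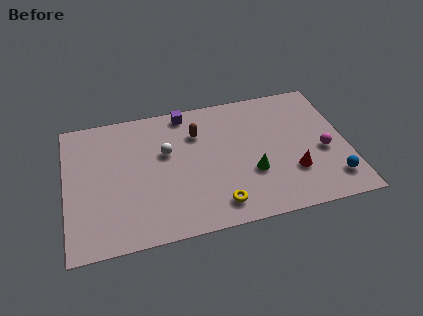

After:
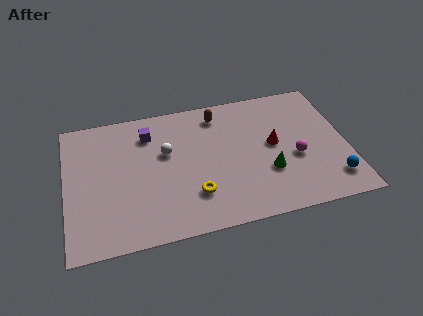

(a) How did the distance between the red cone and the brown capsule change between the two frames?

-2.1

They were about 5.8 units apart before and 3.7 after — 2.1 units closer together.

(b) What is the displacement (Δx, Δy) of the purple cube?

(-1.9, -1.0)

From the two frames, the purple cube sits at roughly (6.1, 7.7) before and (4.2, 6.7) after.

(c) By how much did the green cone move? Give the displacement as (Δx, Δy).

(0.8, -0.1)

The green cone was at about (9.1, 3.0) and moved to about (9.9, 2.9).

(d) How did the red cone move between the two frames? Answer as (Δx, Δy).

(-0.8, 2.0)

The red cone was at about (11.1, 2.6) and moved to about (10.3, 4.6).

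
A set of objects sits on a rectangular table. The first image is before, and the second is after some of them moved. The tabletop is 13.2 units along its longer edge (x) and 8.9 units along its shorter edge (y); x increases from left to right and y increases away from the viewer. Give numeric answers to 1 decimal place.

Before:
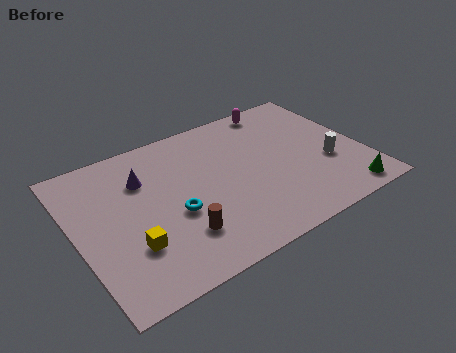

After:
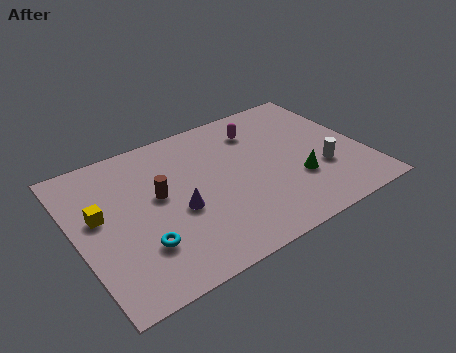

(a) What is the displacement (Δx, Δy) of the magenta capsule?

(-1.2, -1.1)

The magenta capsule was at about (10.0, 8.0) and moved to about (8.8, 6.9).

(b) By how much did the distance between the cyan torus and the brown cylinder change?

+1.5

The distance was about 1.3 in the first image and 2.8 in the second, so they moved 1.5 units further apart.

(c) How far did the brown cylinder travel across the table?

2.7

From (4.3, 2.3) to (3.8, 5.0), the brown cylinder covered √(0.5² + 2.7²) ≈ 2.7 units.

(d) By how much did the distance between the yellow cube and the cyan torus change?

+0.7

They were about 2.3 units apart before and 3.0 after — 0.7 units further apart.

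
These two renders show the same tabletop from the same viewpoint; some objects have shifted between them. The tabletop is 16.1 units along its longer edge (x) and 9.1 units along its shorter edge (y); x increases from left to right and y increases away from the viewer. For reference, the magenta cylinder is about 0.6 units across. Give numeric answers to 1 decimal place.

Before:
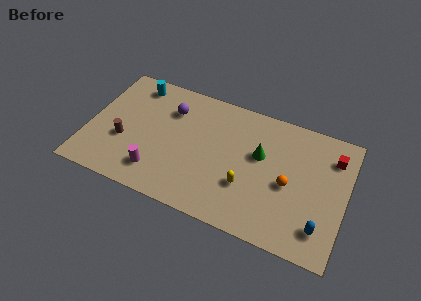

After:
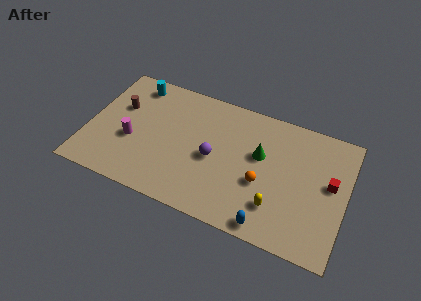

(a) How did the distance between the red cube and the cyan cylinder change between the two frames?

+0.3

The distance was about 12.6 in the first image and 12.9 in the second, so they moved 0.3 units further apart.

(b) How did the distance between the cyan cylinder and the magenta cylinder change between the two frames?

-2.1

Before: roughly 6.3 units apart; after: 4.2. That's 2.1 units closer together.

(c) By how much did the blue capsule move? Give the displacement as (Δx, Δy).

(-3.1, -1.0)

From the two frames, the blue capsule sits at roughly (14.8, 1.9) before and (11.7, 0.9) after.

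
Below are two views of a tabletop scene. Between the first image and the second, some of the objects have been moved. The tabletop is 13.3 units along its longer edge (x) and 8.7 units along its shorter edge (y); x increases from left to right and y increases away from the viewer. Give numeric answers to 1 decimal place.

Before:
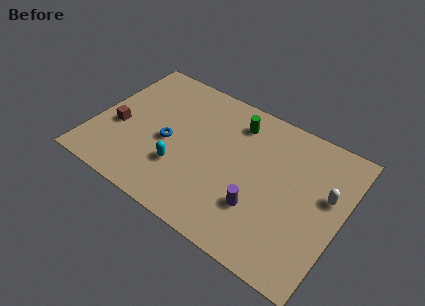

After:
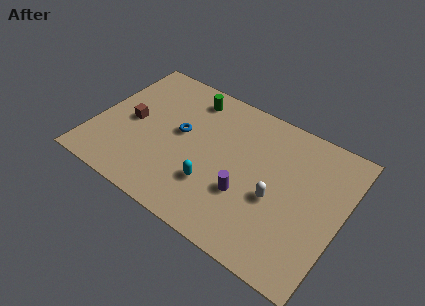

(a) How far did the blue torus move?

1.0

The blue torus moved from about (4.0, 3.9) to (4.5, 4.8), a distance of √(0.5² + 0.9²) ≈ 1.0.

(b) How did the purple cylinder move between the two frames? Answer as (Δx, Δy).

(-0.8, 0.4)

The purple cylinder was at about (9.2, 2.6) and moved to about (8.4, 3.0).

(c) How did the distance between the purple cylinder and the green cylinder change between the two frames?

+0.9

They were about 4.8 units apart before and 5.7 after — 0.9 units further apart.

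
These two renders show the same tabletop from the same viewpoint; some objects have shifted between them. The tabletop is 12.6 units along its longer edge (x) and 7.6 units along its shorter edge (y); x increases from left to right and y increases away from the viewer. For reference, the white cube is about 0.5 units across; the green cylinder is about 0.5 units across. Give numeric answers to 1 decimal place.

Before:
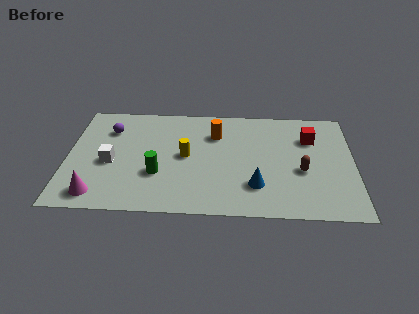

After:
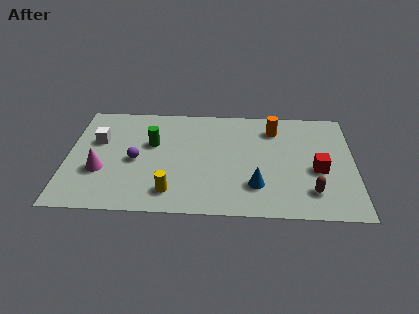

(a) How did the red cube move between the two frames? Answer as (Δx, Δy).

(0.3, -2.2)

From the two frames, the red cube sits at roughly (10.7, 5.4) before and (11.0, 3.2) after.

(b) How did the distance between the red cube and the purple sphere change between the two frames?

-0.9

Before: roughly 8.9 units apart; after: 8.0. That's 0.9 units closer together.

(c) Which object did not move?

the blue cone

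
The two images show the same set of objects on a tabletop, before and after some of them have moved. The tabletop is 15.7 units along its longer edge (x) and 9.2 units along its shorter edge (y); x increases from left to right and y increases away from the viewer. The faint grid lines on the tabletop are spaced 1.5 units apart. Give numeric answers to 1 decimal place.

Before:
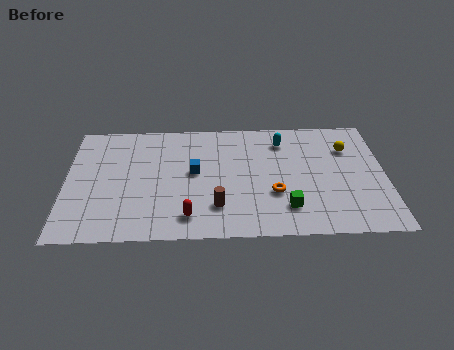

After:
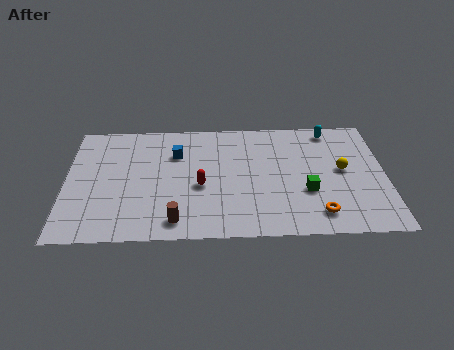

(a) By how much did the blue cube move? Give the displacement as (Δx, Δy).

(-0.9, 1.5)

The blue cube started near (6.3, 5.0) and ended near (5.4, 6.5).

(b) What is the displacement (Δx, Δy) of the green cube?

(1.0, 1.2)

The green cube started near (10.8, 2.1) and ended near (11.8, 3.3).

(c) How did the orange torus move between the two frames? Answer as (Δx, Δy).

(2.1, -1.6)

The orange torus started near (10.2, 3.2) and ended near (12.3, 1.6).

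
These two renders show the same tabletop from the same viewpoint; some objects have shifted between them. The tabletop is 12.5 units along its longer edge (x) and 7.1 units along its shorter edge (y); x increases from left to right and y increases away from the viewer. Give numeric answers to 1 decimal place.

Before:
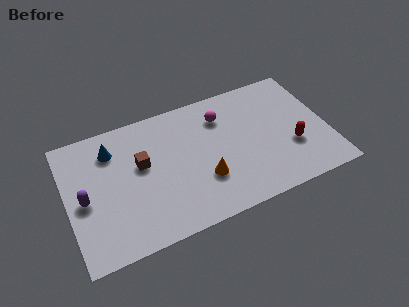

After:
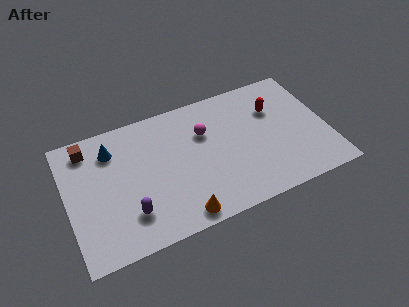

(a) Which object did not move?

the blue cone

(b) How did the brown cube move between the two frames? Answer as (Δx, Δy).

(-2.4, 1.8)

The brown cube was at about (3.6, 4.2) and moved to about (1.2, 6.0).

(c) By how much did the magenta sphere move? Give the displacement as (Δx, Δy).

(-0.9, -0.6)

From the two frames, the magenta sphere sits at roughly (7.6, 5.4) before and (6.7, 4.8) after.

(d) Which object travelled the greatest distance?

the brown cube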